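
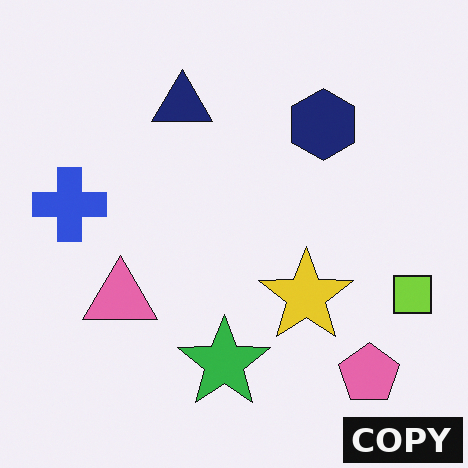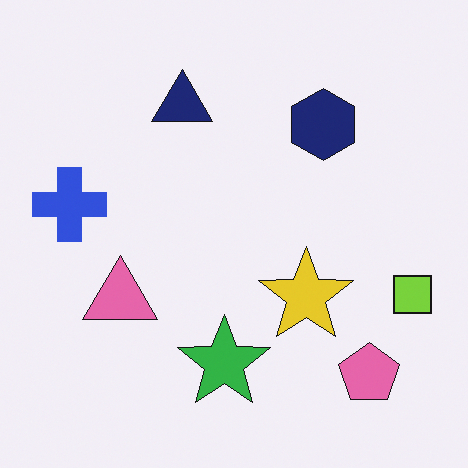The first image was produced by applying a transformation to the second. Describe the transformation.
Watermarked with the text "COPY" in the lower-right corner.

A dark label reading "COPY" appears in the lower-right corner.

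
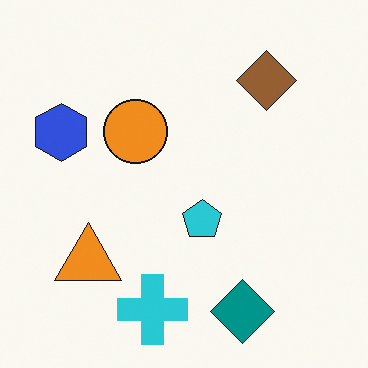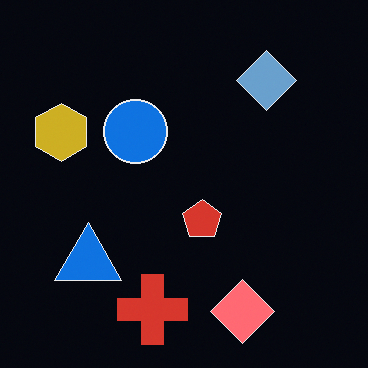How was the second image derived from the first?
This is the original image color-inverted (negative).

The light background has become dark and every shape's color is its complement — a photographic negative.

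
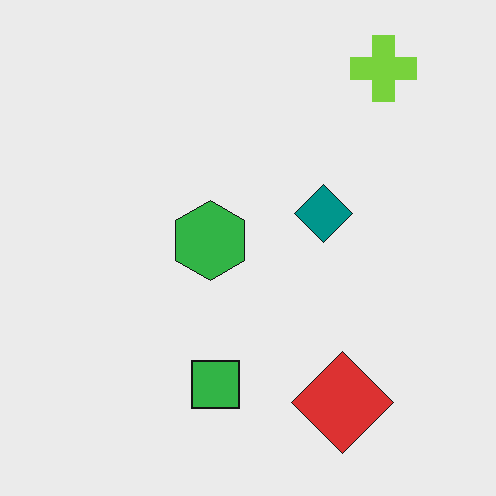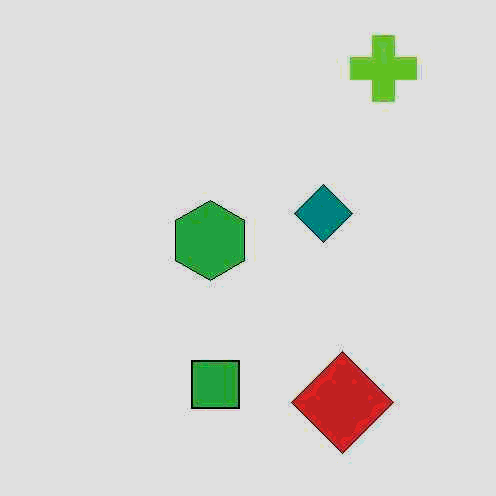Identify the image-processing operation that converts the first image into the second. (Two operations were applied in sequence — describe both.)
The image was given moderate JPEG compression, then posterized to a reduced palette.

Blocky 8×8 compression artifacts appear around shape edges and the flat background shows ringing — characteristic JPEG degradation. Each flat color has snapped to a coarser quantized level — most visibly, the near-white background has dropped to a flat grey.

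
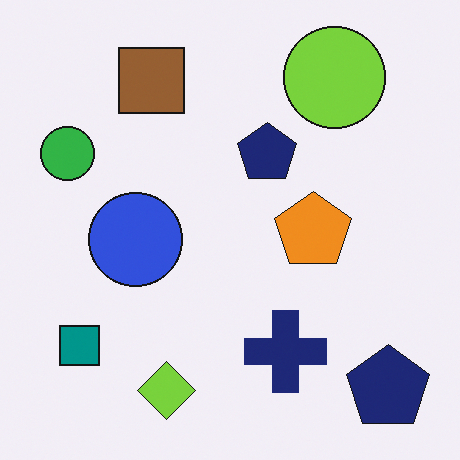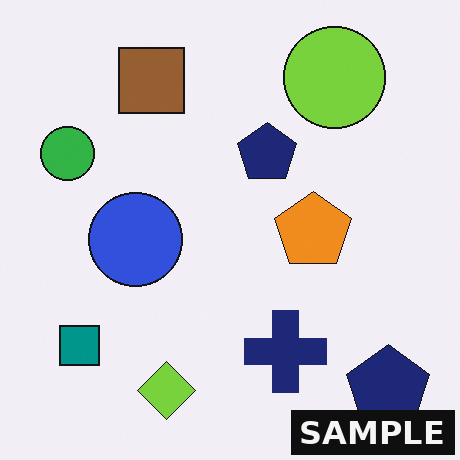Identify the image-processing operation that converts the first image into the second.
Watermarked with the text "SAMPLE" in the lower-right corner.

A dark label reading "SAMPLE" appears in the lower-right corner.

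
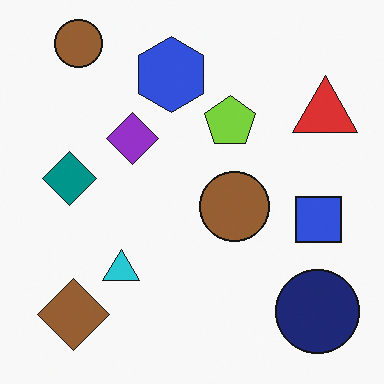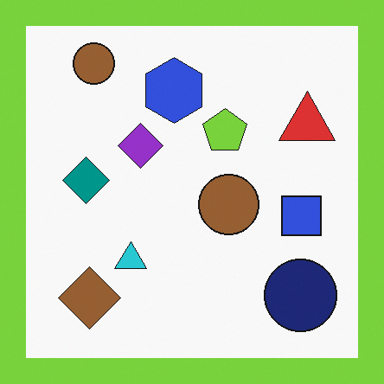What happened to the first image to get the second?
It was framed with a lime border.

A solid lime frame runs around the edge of the second image, with the content slightly shrunk inside it.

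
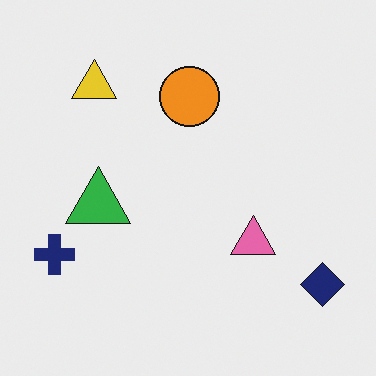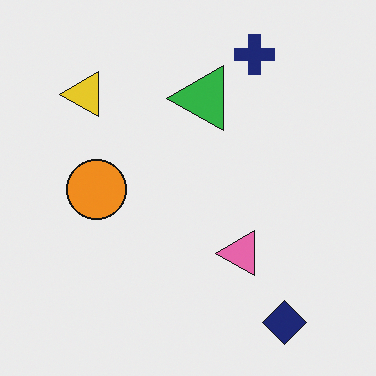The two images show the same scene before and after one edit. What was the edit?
It was transposed (reflected across the top-left ↔ bottom-right diagonal).

Shapes have swapped their row and column positions — what was in the top-right is now in the bottom-left — a diagonal reflection.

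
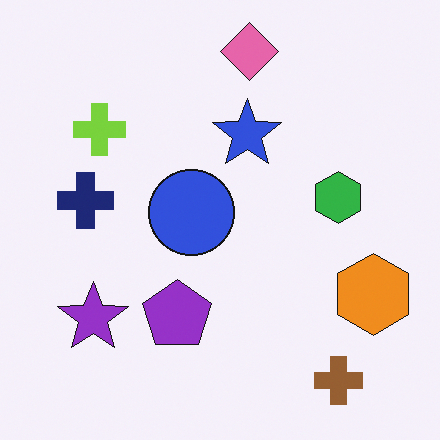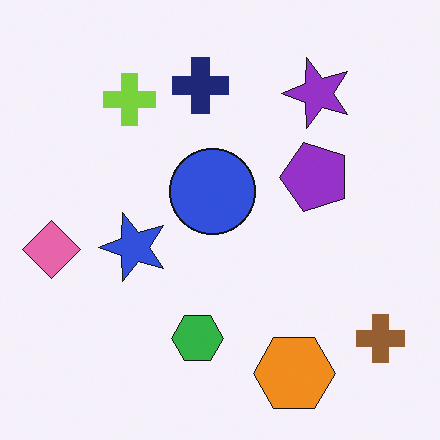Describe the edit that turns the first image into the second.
The second image is the first transposed (reflected across the top-left ↔ bottom-right diagonal).

Shapes have swapped their row and column positions — what was in the top-right is now in the bottom-left — a diagonal reflection.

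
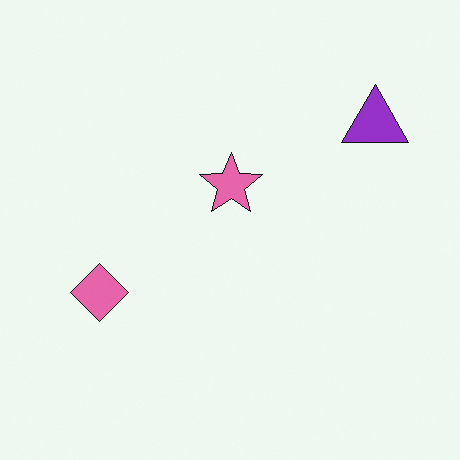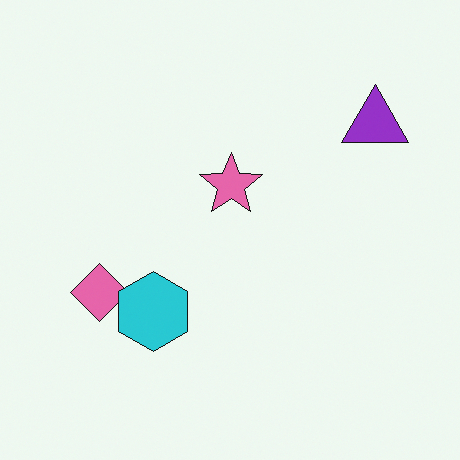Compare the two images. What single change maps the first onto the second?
The transformation is: overlaid with an additional cyan hexagon.

A cyan hexagon appears in the second image that is absent from the first.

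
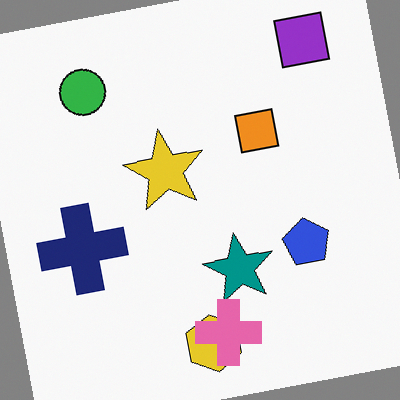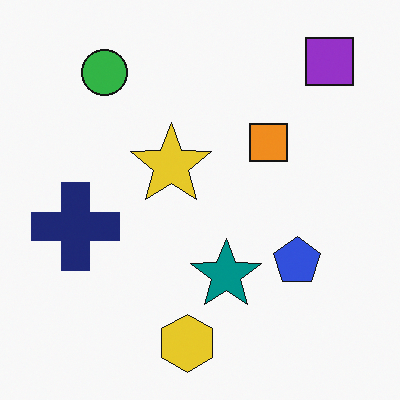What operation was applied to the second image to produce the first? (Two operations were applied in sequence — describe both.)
It was rotated counter-clockwise by a few degrees, then overlaid with an additional pink cross.

Every shape is tilted by the same angle and the image corners show triangular fill wedges — a whole-image rotation by a non-right angle. A pink cross appears in the first image that is absent from the second.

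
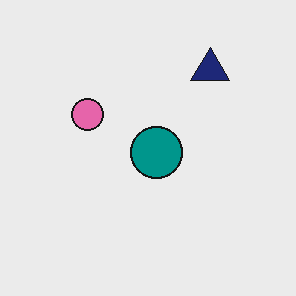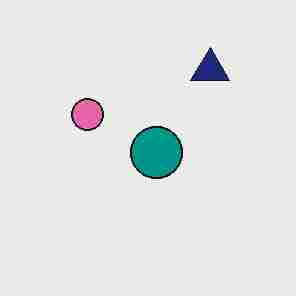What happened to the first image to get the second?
The second image is the first heavily JPEG-compressed with obvious blocking artifacts.

Blocky 8×8 compression artifacts appear around shape edges and the flat background shows ringing — characteristic JPEG degradation.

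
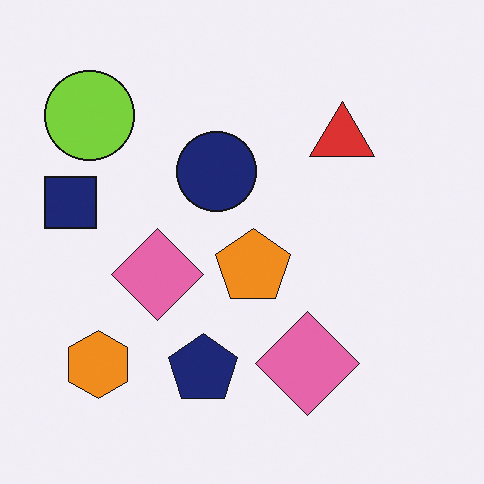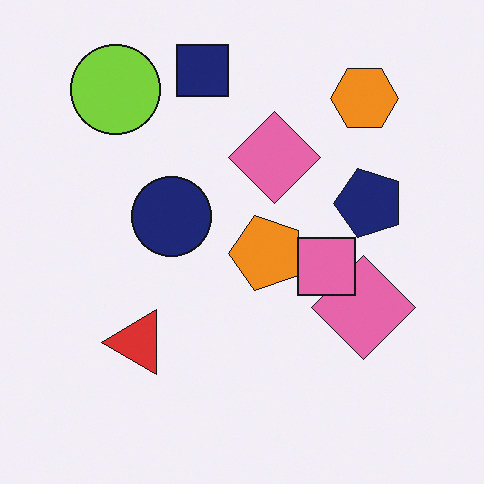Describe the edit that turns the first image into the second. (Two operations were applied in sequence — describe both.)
The second image is the first transposed (reflected across the top-left ↔ bottom-right diagonal), then overlaid with an additional pink square.

Shapes have swapped their row and column positions — what was in the top-right is now in the bottom-left — a diagonal reflection. A pink square appears in the second image that is absent from the first.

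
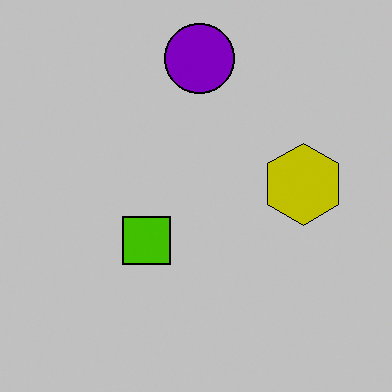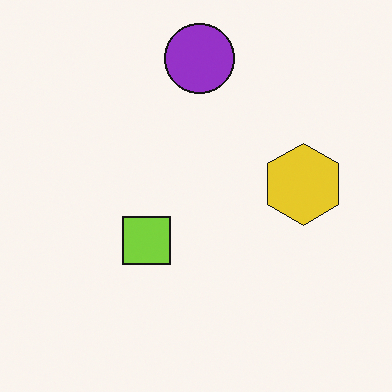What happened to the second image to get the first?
The first image is the second heavily posterized to just a handful of flat colors.

Each flat color has snapped to a coarser quantized level — most visibly, the near-white background has dropped to a flat grey.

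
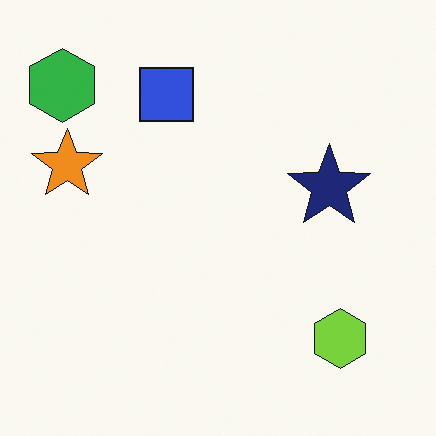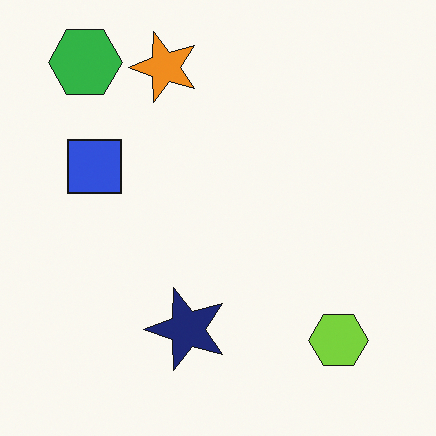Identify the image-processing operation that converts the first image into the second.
This is the original image transposed (reflected across the top-left ↔ bottom-right diagonal).

Shapes have swapped their row and column positions — what was in the top-right is now in the bottom-left — a diagonal reflection.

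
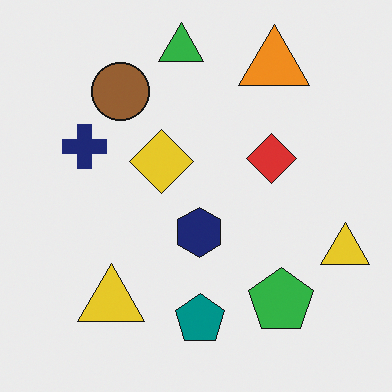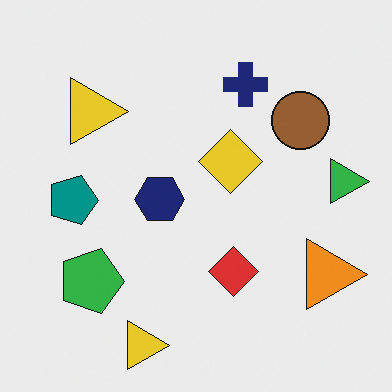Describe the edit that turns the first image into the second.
The transformation is: rotated 90° clockwise.

The orange triangle sits in the top-right of the first image and the bottom-right of the second — consistent with a whole-image 90° clockwise rotation.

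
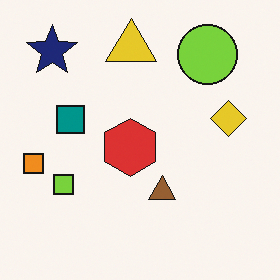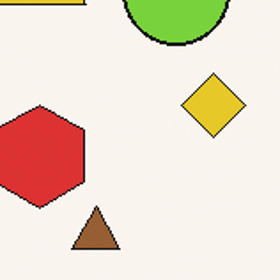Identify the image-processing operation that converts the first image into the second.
It was cropped to a noticeably smaller region and rescaled.

The visible shapes are larger and the field of view is narrower; shapes near the original edges may be partly or wholly outside the frame — a crop-and-rescale.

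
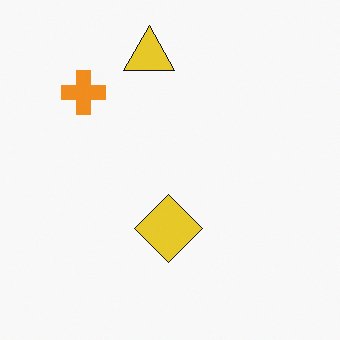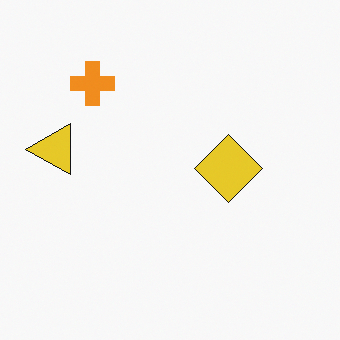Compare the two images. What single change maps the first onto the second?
The transformation is: transposed (reflected across the top-left ↔ bottom-right diagonal).

Shapes have swapped their row and column positions — what was in the top-right is now in the bottom-left — a diagonal reflection.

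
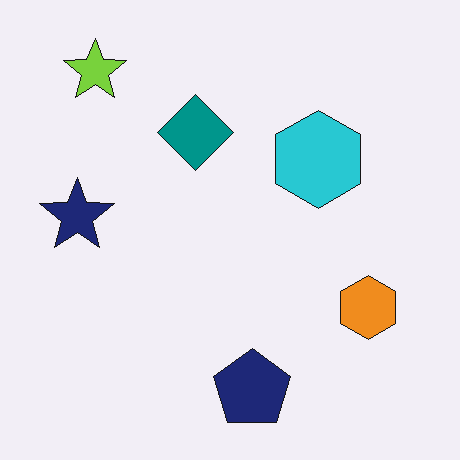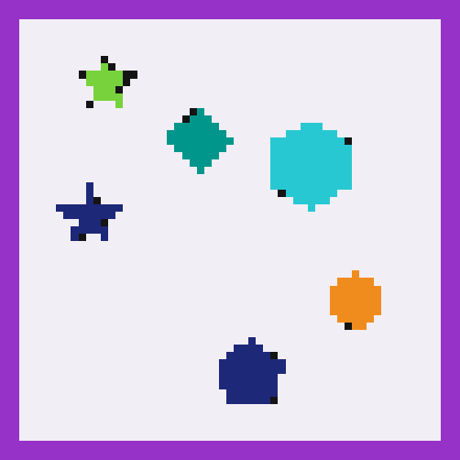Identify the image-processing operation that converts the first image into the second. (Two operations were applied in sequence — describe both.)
It was moderately pixelated, then framed with a purple border.

Shapes are reduced to large square blocks; fine edges and outlines are lost — a downscale-then-upscale (mosaic) effect. A solid purple frame runs around the edge of the second image, with the content slightly shrunk inside it.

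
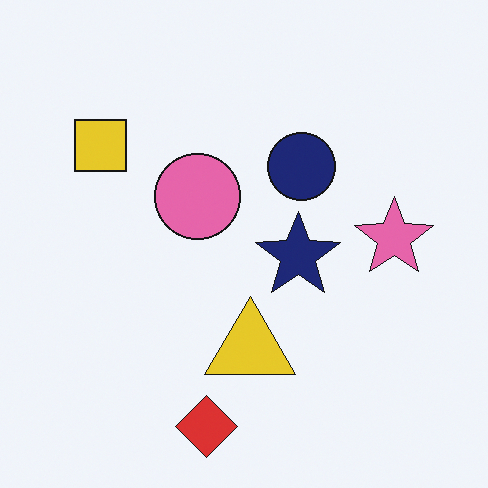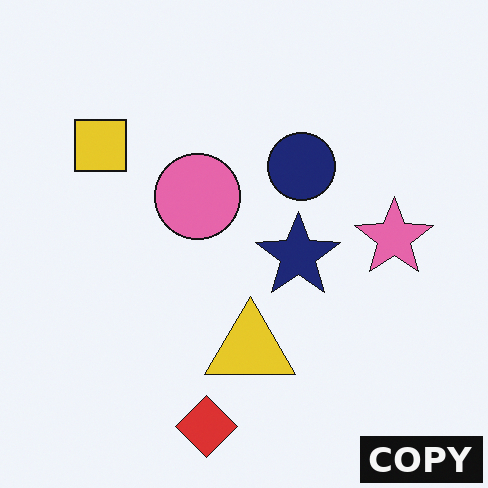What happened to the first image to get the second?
It was watermarked with the text "COPY" in the lower-right corner.

A dark label reading "COPY" appears in the lower-right corner.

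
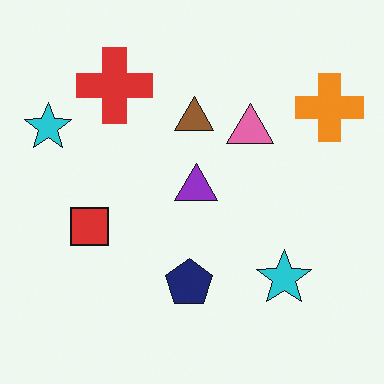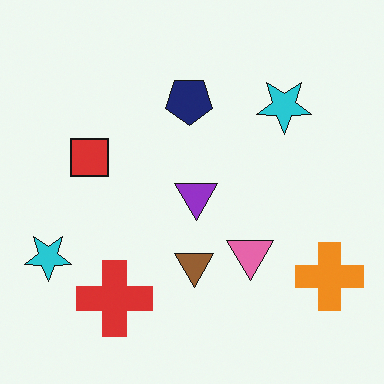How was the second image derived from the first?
The second image is the first flipped vertically (top ↔ bottom).

The red cross is in the top-left of the first image and the bottom-left of the second — shapes on opposite sides of the horizontal midline have swapped in a mirror flip.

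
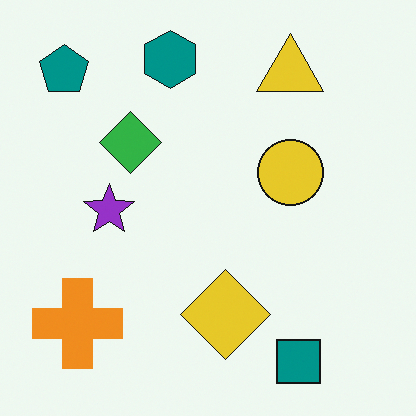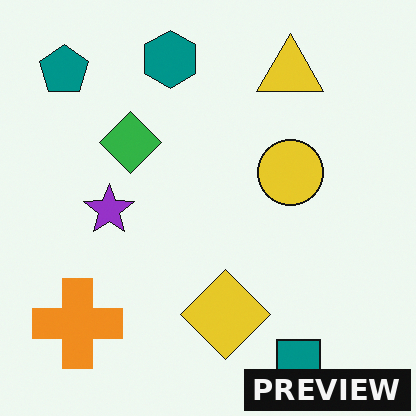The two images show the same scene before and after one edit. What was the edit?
It was watermarked with the text "PREVIEW" in the lower-right corner.

A dark label reading "PREVIEW" appears in the lower-right corner.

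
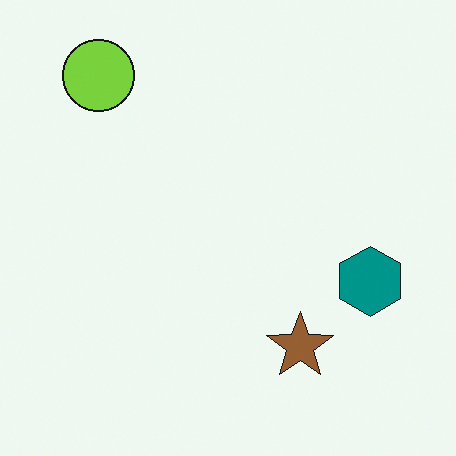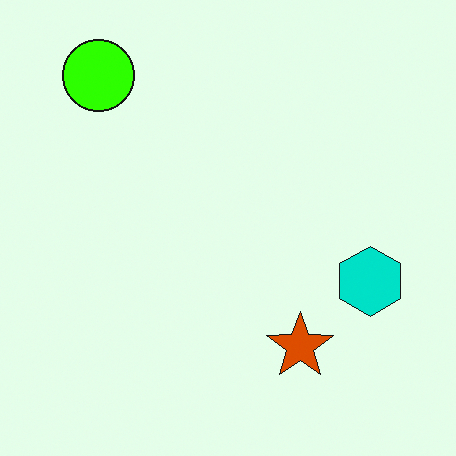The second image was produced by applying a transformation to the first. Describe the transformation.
The image was made much more vivid (saturation change).

All colors are more vivid — a global saturation change.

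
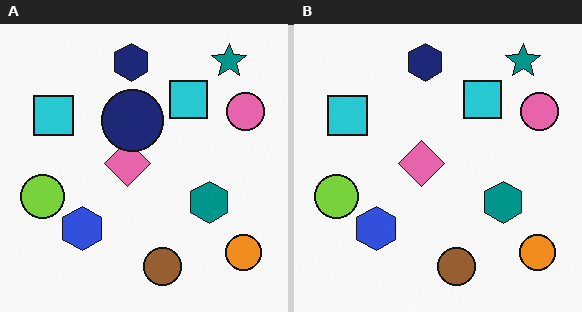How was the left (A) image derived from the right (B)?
It was overlaid with an additional navy circle.

A navy circle appears in the left (A) image that is absent from the right (B).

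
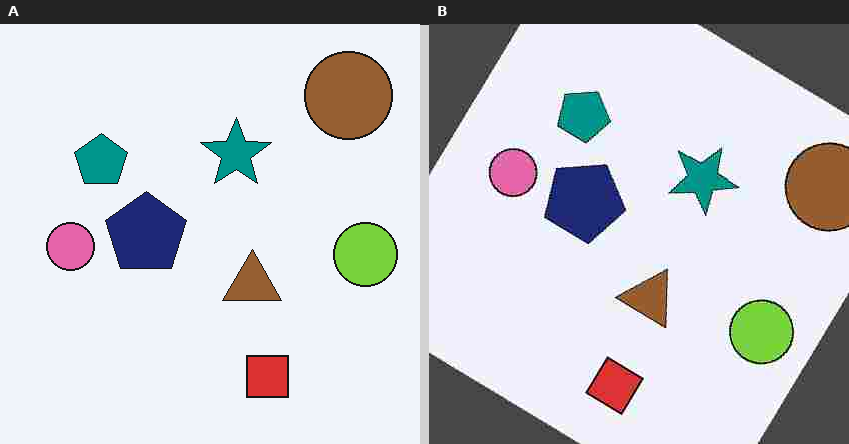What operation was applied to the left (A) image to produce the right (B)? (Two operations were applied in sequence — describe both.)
Rotated clockwise by a large amount — several tens of degrees, then degraded with heavy JPEG compression.

Every shape is tilted by the same angle and the image corners show triangular fill wedges — a whole-image rotation by a non-right angle. Blocky 8×8 compression artifacts appear around shape edges and the flat background shows ringing — characteristic JPEG degradation.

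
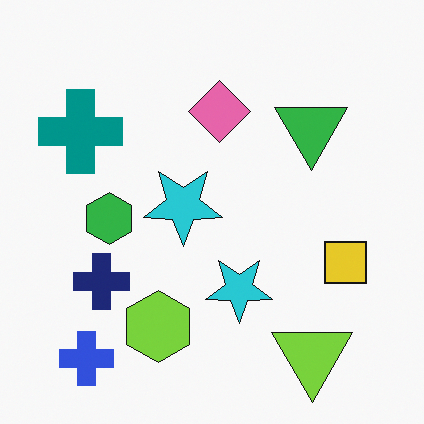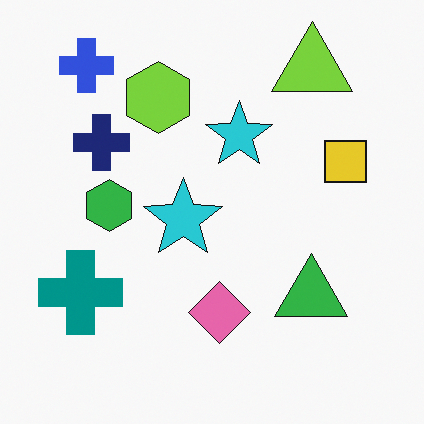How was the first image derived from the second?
It was flipped vertically (top ↔ bottom).

The blue cross is in the top-left of the second image and the bottom-left of the first — shapes on opposite sides of the horizontal midline have swapped in a mirror flip.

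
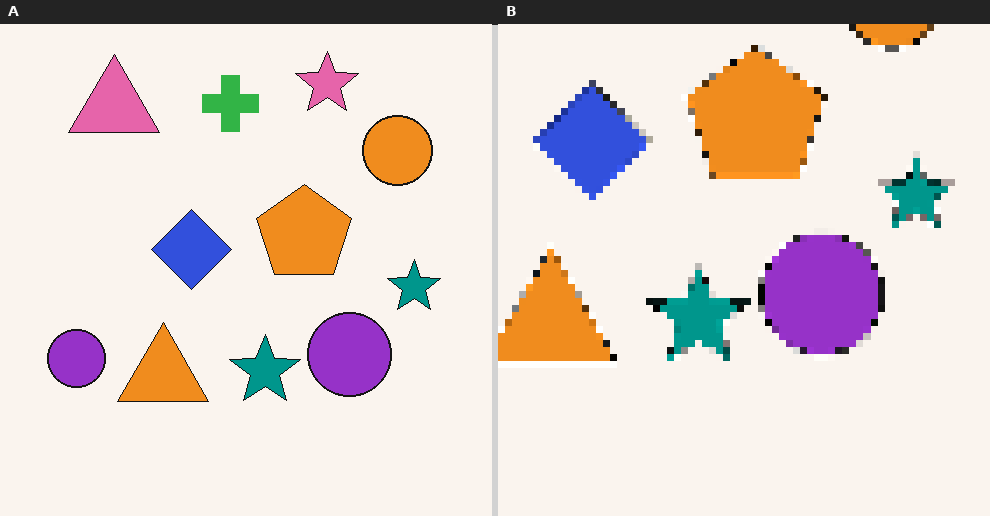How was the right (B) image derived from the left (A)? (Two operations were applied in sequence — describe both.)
The image was cropped slightly and scaled back up, then pixelated into visible square blocks.

The visible shapes are larger and the field of view is narrower; shapes near the original edges may be partly or wholly outside the frame — a crop-and-rescale. Shapes are reduced to large square blocks; fine edges and outlines are lost — a downscale-then-upscale (mosaic) effect.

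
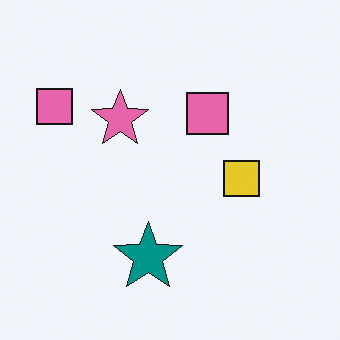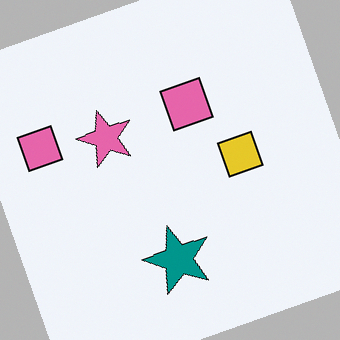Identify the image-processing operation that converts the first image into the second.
The image was rotated counter-clockwise by a clearly visible amount.

Every shape is tilted by the same angle and the image corners show triangular fill wedges — a whole-image rotation by a non-right angle.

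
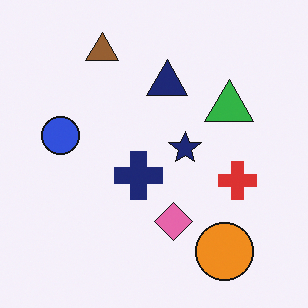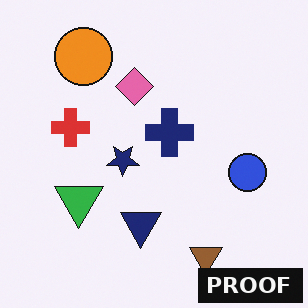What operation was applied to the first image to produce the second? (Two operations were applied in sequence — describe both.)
It was rotated 180°, then watermarked with the text "PROOF" in the lower-right corner.

The orange circle sits in the bottom-right of the first image and the top-left of the second — consistent with a whole-image 180° rotation. A dark label reading "PROOF" appears in the lower-right corner.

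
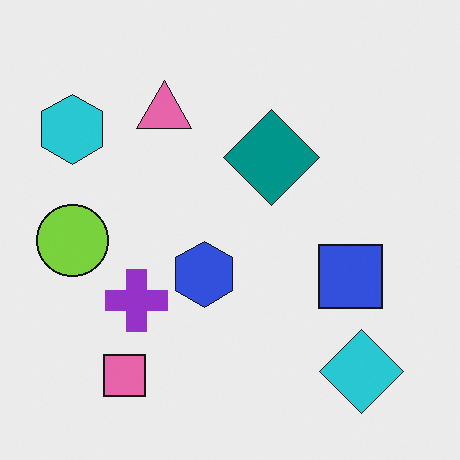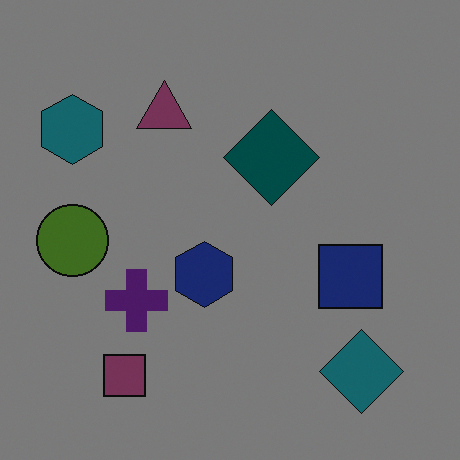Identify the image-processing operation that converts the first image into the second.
The image was darkened a lot.

Every pixel — background and shapes alike — is uniformly darkened.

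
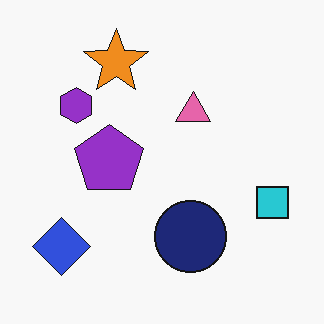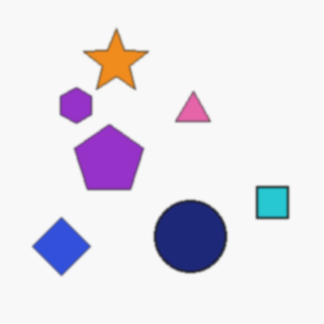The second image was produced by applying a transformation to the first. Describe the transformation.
It was slightly softened.

Shape edges and outlines are uniformly softened across the whole image.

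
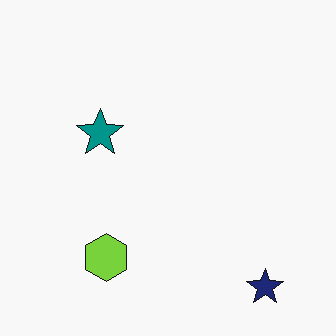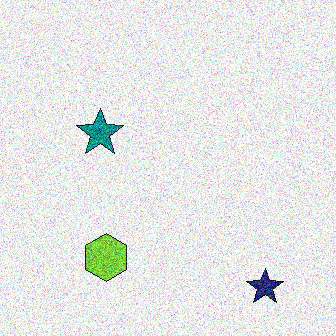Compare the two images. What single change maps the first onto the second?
The second image is the first degraded with heavy additive noise.

Random speckle covers the whole image, including the flat background.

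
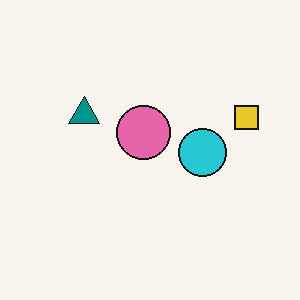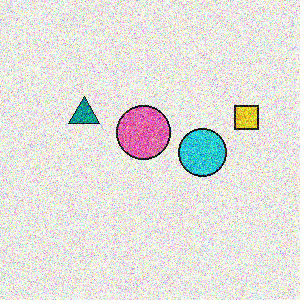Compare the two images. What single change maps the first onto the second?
The second image is the first degraded with strong gaussian noise.

Random speckle covers the whole image, including the flat background.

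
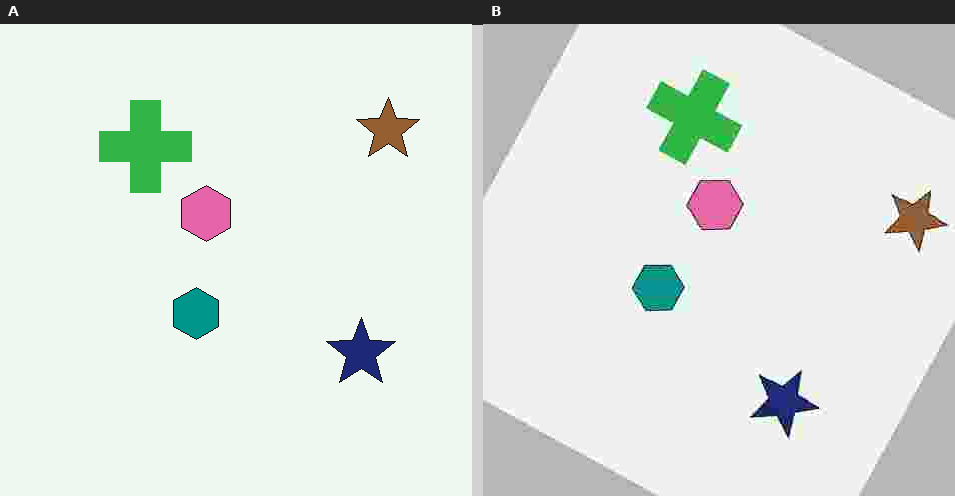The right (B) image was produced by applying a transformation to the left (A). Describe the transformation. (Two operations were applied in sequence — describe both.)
The transformation is: rotated clockwise by a clearly visible amount, then heavily JPEG-compressed with obvious blocking artifacts.

Every shape is tilted by the same angle and the image corners show triangular fill wedges — a whole-image rotation by a non-right angle. Blocky 8×8 compression artifacts appear around shape edges and the flat background shows ringing — characteristic JPEG degradation.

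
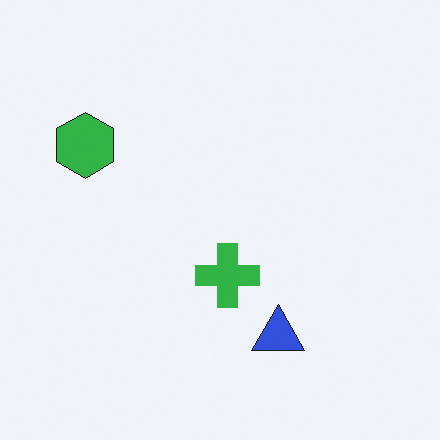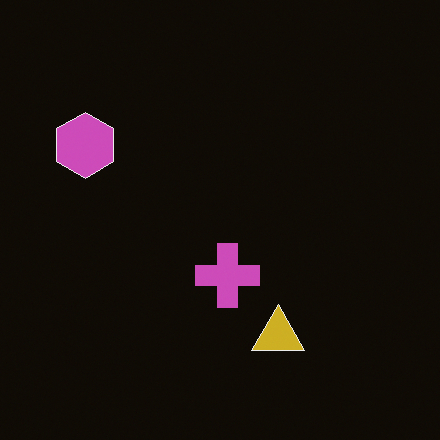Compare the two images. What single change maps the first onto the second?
The second image is the first color-inverted (negative).

The light background has become dark and every shape's color is its complement — a photographic negative.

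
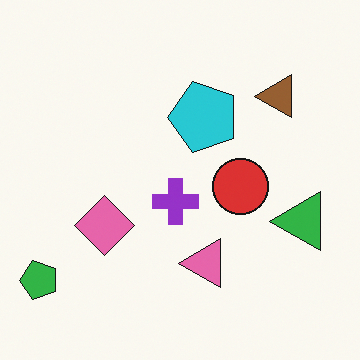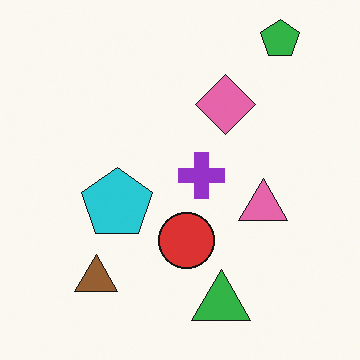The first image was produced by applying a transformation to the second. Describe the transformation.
This is the original image transposed (reflected across the top-left ↔ bottom-right diagonal).

Shapes have swapped their row and column positions — what was in the top-right is now in the bottom-left — a diagonal reflection.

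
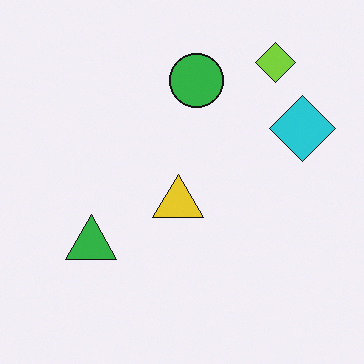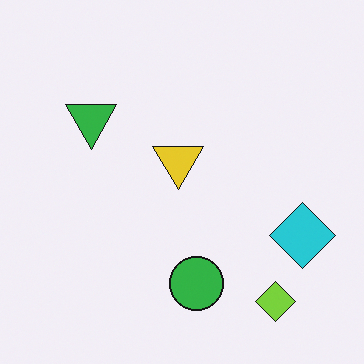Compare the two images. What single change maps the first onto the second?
The image was flipped vertically (top ↔ bottom).

The lime diamond is in the top-right of the first image and the bottom-right of the second — shapes on opposite sides of the horizontal midline have swapped in a mirror flip.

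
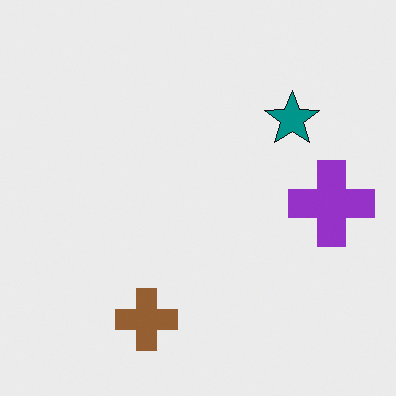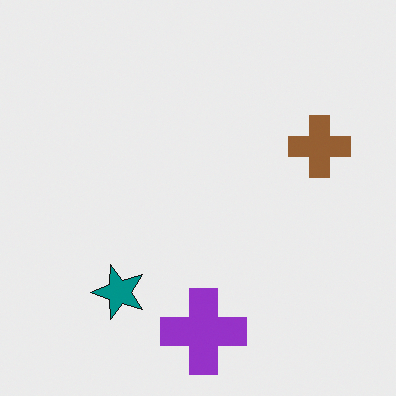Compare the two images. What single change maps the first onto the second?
It was transposed (reflected across the top-left ↔ bottom-right diagonal).

Shapes have swapped their row and column positions — what was in the top-right is now in the bottom-left — a diagonal reflection.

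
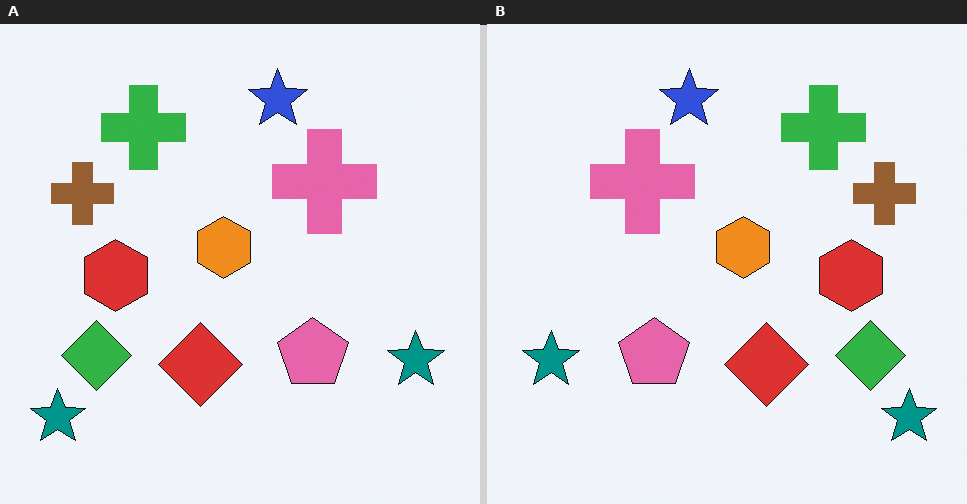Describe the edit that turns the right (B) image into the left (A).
The left (A) image is the right (B) flipped horizontally (left ↔ right).

The brown cross is in the right of the right (B) image and the left of the left (A) — shapes on opposite sides of the vertical midline have swapped in a mirror flip.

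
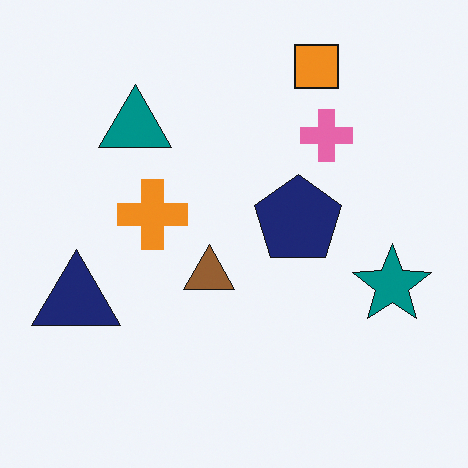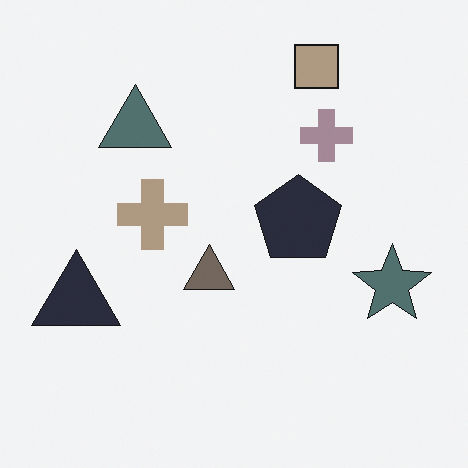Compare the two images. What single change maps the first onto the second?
It was heavily desaturated.

All colors are more muted and greyish — a global saturation change.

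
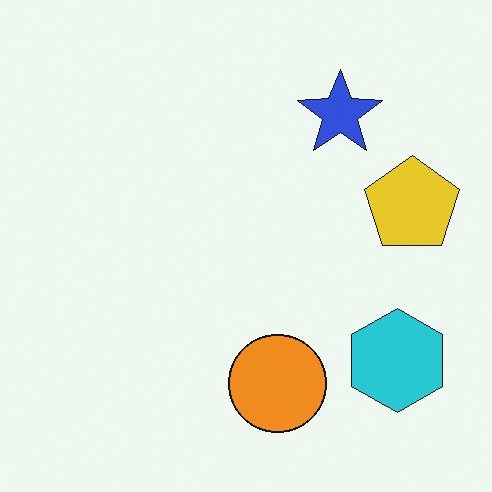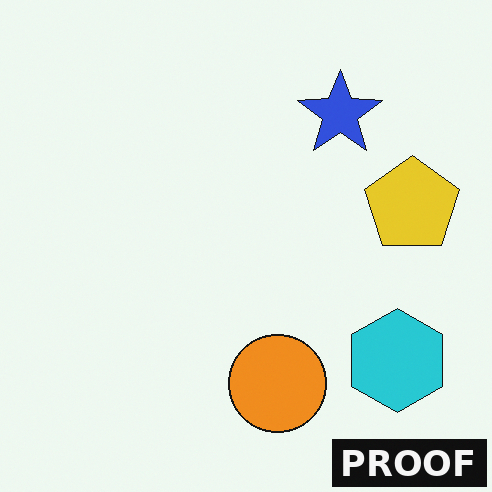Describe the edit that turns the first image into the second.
Watermarked with the text "PROOF" in the lower-right corner.

A dark label reading "PROOF" appears in the lower-right corner.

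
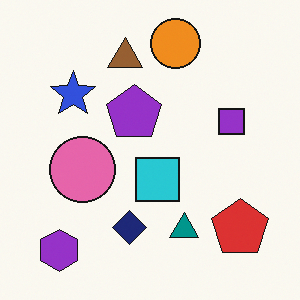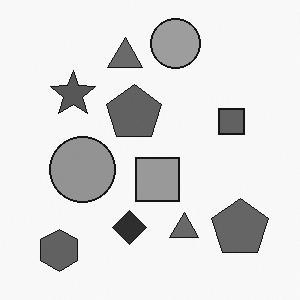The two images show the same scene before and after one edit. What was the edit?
It was converted to grayscale.

All color is removed — every shape is now a shade of grey.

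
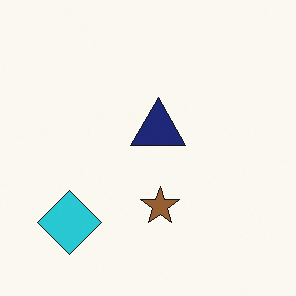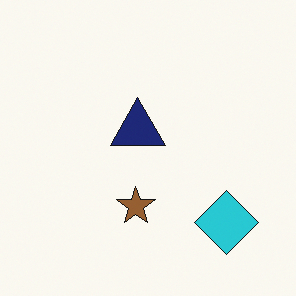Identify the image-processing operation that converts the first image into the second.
This is the original image flipped horizontally (left ↔ right).

The cyan diamond is in the bottom-left of the first image and the bottom-right of the second — shapes on opposite sides of the vertical midline have swapped in a mirror flip.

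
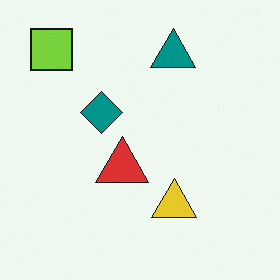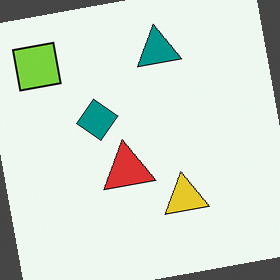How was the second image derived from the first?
The image was rotated counter-clockwise by a slight angle.

Every shape is tilted by the same angle and the image corners show triangular fill wedges — a whole-image rotation by a non-right angle.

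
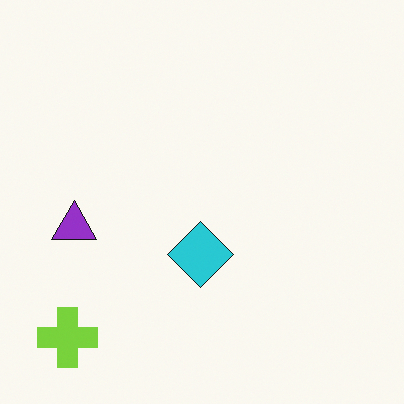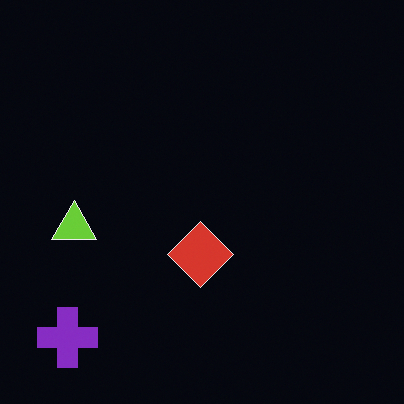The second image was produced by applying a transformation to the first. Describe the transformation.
The second image is the first color-inverted (negative).

The light background has become dark and every shape's color is its complement — a photographic negative.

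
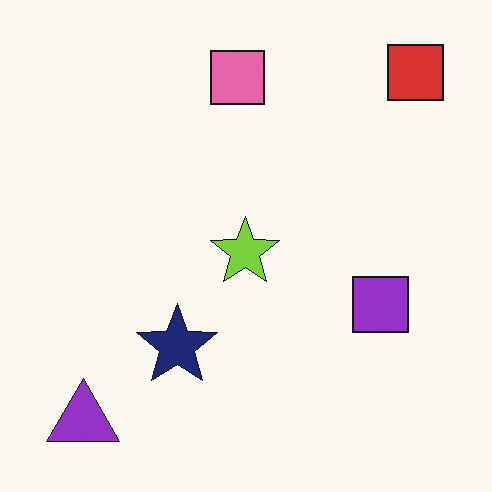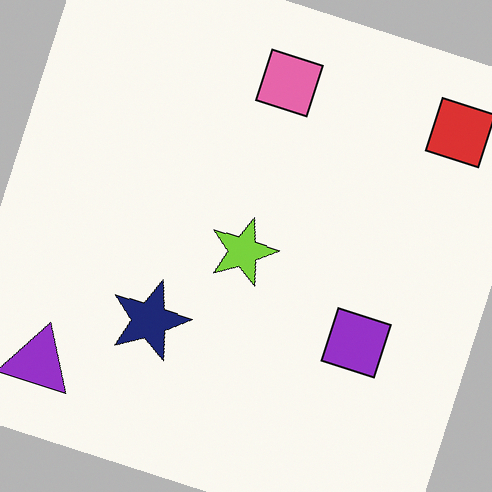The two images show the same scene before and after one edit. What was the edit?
The second image is the first rotated clockwise by a moderate amount.

Every shape is tilted by the same angle and the image corners show triangular fill wedges — a whole-image rotation by a non-right angle.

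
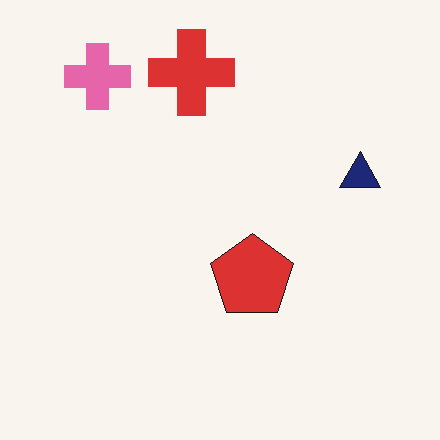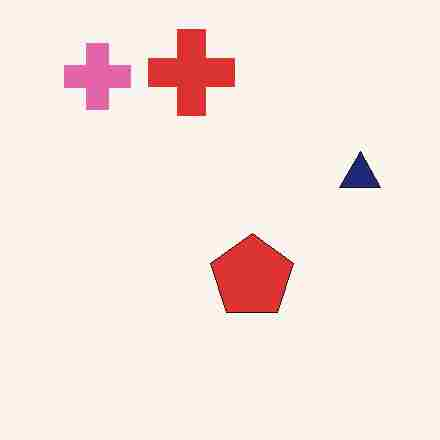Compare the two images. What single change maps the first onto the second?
It was heavily JPEG-compressed with obvious blocking artifacts.

Blocky 8×8 compression artifacts appear around shape edges and the flat background shows ringing — characteristic JPEG degradation.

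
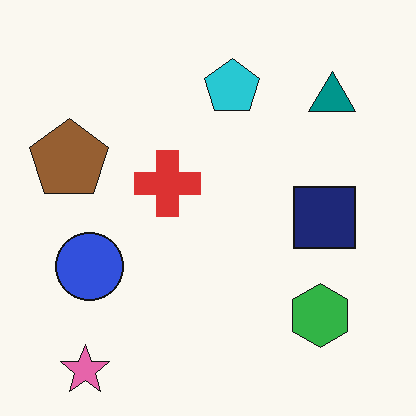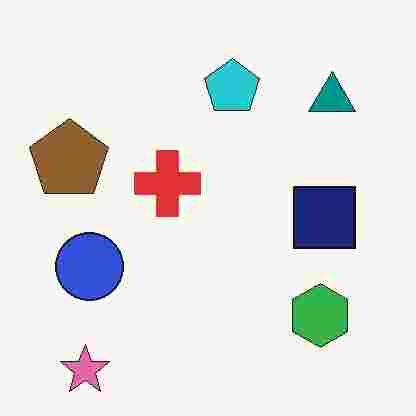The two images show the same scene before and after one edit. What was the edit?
The second image is the first degraded with heavy JPEG compression.

Blocky 8×8 compression artifacts appear around shape edges and the flat background shows ringing — characteristic JPEG degradation.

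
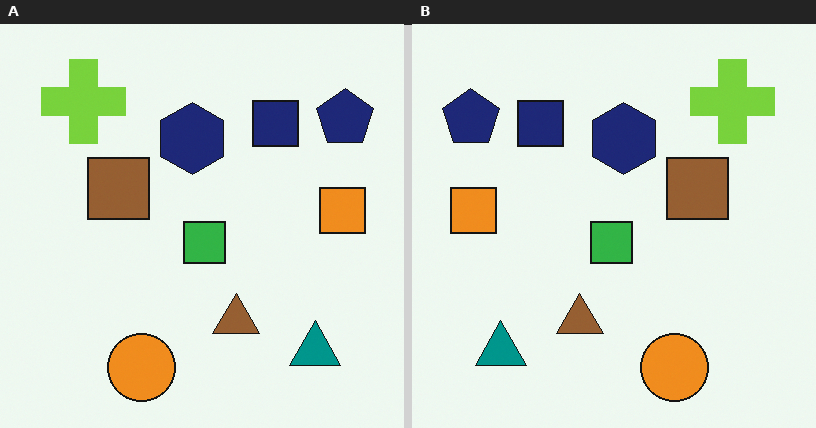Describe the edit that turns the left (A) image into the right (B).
Flipped horizontally (left ↔ right).

The navy pentagon is in the top-right of the left (A) image and the top-left of the right (B) — shapes on opposite sides of the vertical midline have swapped in a mirror flip.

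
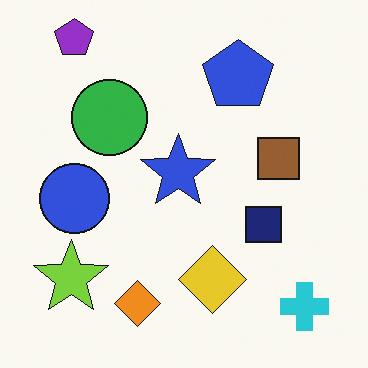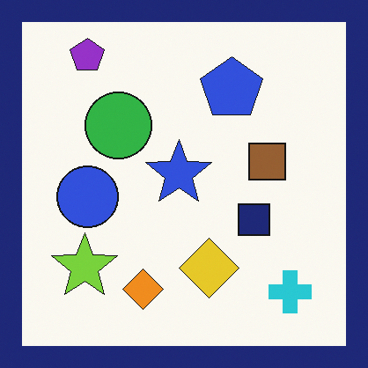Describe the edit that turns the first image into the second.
This is the original image framed with a navy border.

A solid navy frame runs around the edge of the second image, with the content slightly shrunk inside it.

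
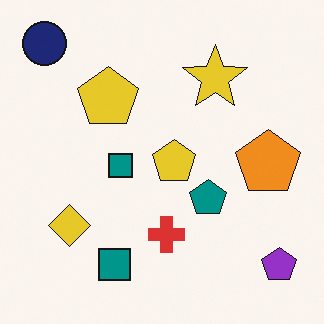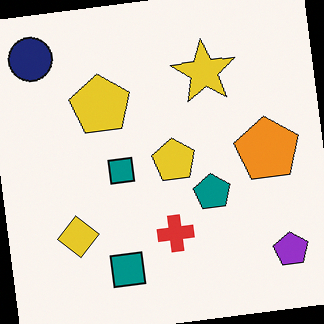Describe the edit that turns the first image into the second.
The image was rotated counter-clockwise by a slight angle.

Every shape is tilted by the same angle and the image corners show triangular fill wedges — a whole-image rotation by a non-right angle.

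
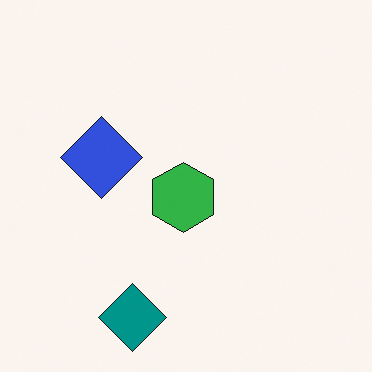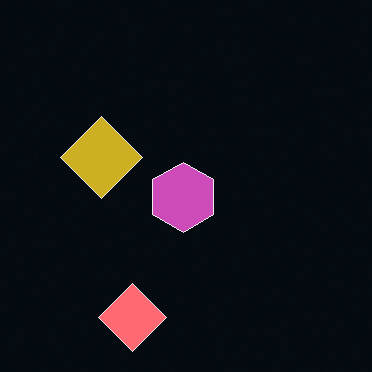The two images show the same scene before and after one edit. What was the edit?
It was color-inverted (negative).

The light background has become dark and every shape's color is its complement — a photographic negative.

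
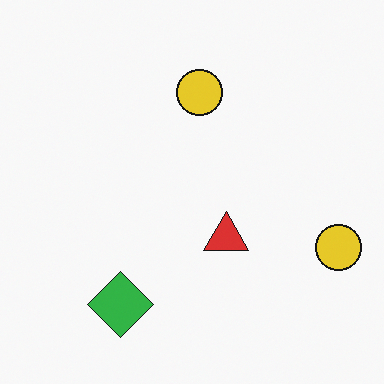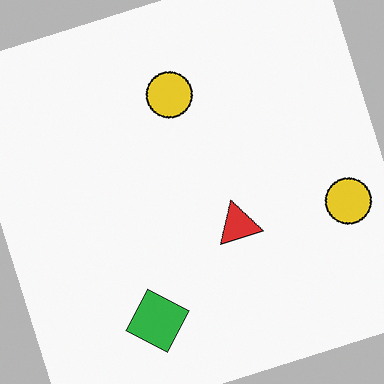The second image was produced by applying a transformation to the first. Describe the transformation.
The second image is the first rotated counter-clockwise by a moderate amount.

Every shape is tilted by the same angle and the image corners show triangular fill wedges — a whole-image rotation by a non-right angle.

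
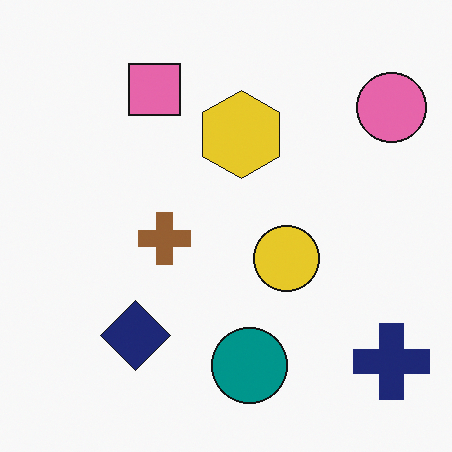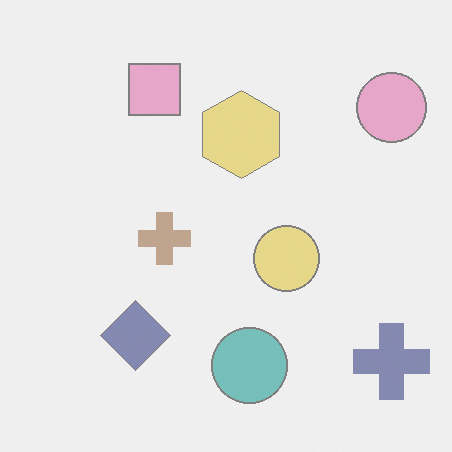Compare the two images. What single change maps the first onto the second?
The second image is the first given much lower contrast.

Tones are pushed toward mid-grey across the whole image — a global contrast change.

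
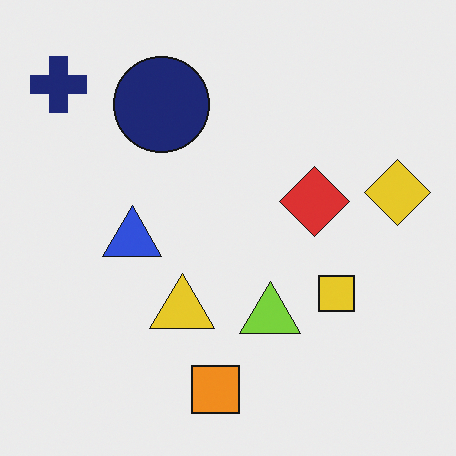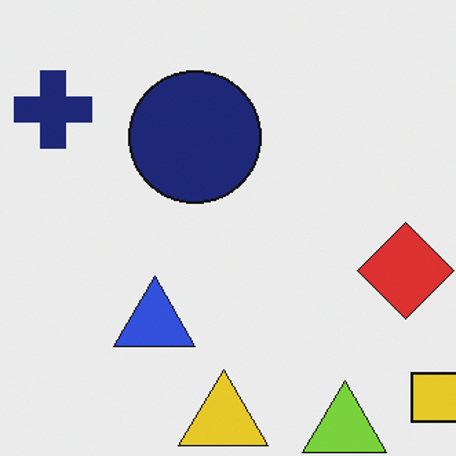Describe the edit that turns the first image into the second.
The second image is the first cropped to a modestly smaller region and rescaled.

The visible shapes are larger and the field of view is narrower; shapes near the original edges may be partly or wholly outside the frame — a crop-and-rescale.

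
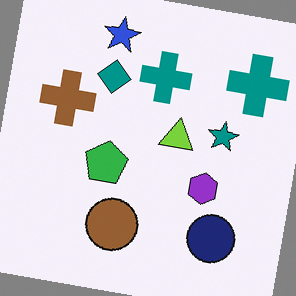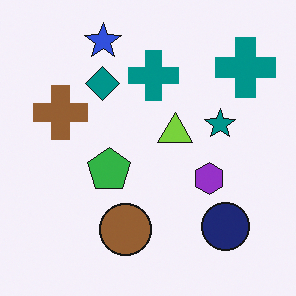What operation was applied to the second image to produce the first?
The first image is the second rotated clockwise by a small amount.

Every shape is tilted by the same angle and the image corners show triangular fill wedges — a whole-image rotation by a non-right angle.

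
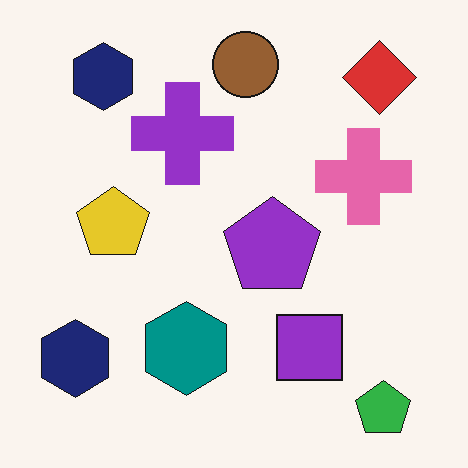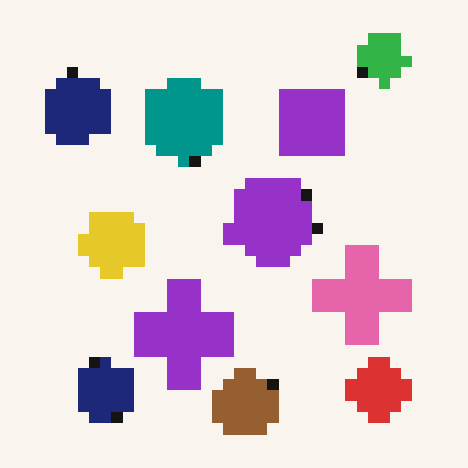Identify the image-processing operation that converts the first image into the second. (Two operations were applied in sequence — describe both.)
The transformation is: flipped vertically (top ↔ bottom), then coarsely pixelated.

The green pentagon is in the bottom-right of the first image and the top-right of the second — shapes on opposite sides of the horizontal midline have swapped in a mirror flip. Shapes are reduced to large square blocks; fine edges and outlines are lost — a downscale-then-upscale (mosaic) effect.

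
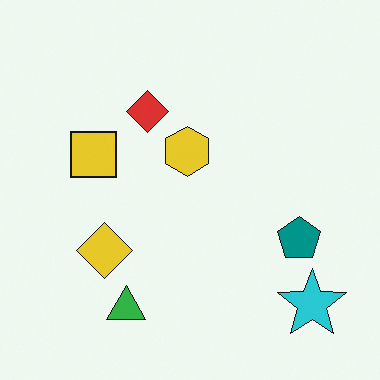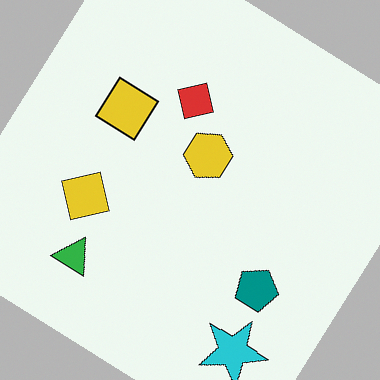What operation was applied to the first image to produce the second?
The image was rotated clockwise by a large amount — several tens of degrees.

Every shape is tilted by the same angle and the image corners show triangular fill wedges — a whole-image rotation by a non-right angle.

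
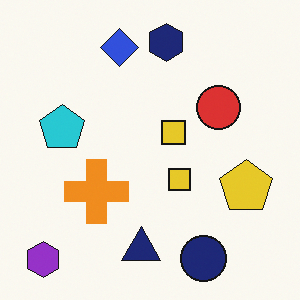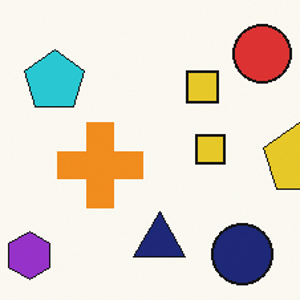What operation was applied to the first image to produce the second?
Cropped slightly and scaled back up.

The visible shapes are larger and the field of view is narrower; shapes near the original edges may be partly or wholly outside the frame — a crop-and-rescale.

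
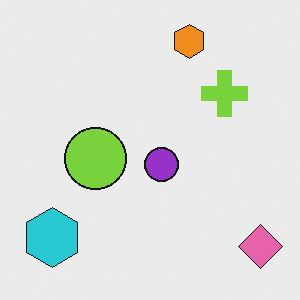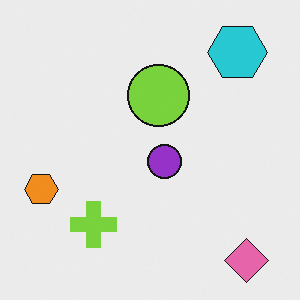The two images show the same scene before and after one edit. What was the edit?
It was transposed (reflected across the top-left ↔ bottom-right diagonal).

Shapes have swapped their row and column positions — what was in the top-right is now in the bottom-left — a diagonal reflection.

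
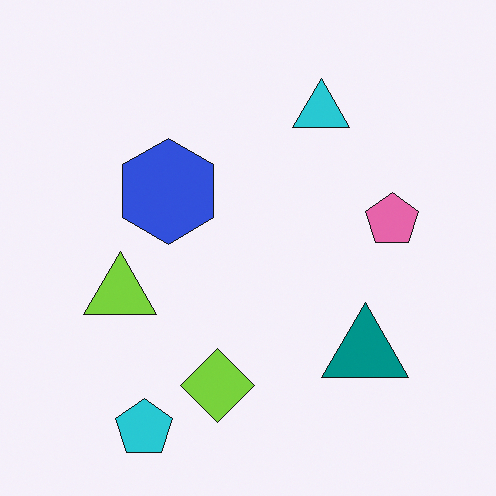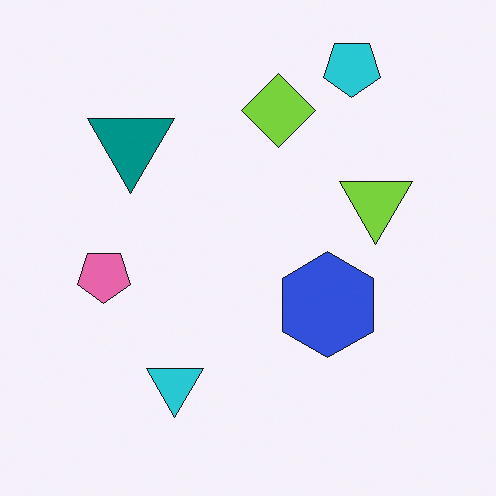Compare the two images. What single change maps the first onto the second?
The image was rotated 180°.

The cyan pentagon sits in the bottom-left of the first image and the top-right of the second — consistent with a whole-image 180° rotation.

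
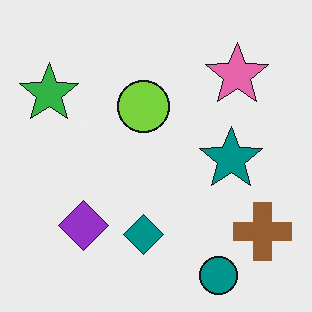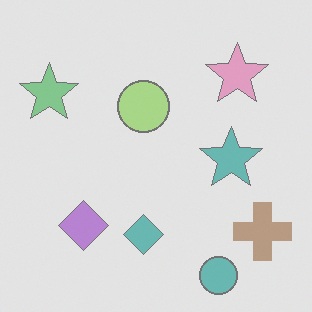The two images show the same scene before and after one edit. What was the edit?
The transformation is: given much lower contrast.

Tones are pushed toward mid-grey across the whole image — a global contrast change.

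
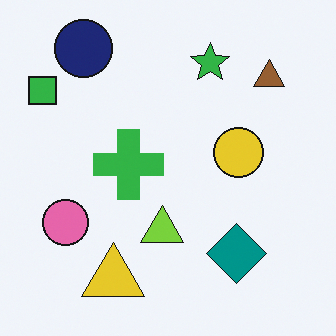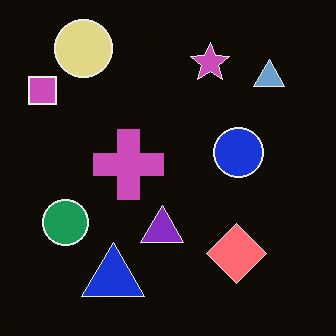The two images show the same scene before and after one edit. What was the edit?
The transformation is: color-inverted (negative).

The light background has become dark and every shape's color is its complement — a photographic negative.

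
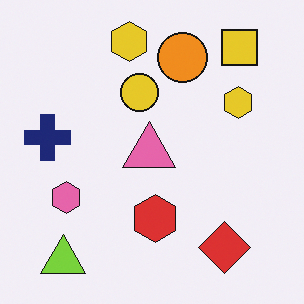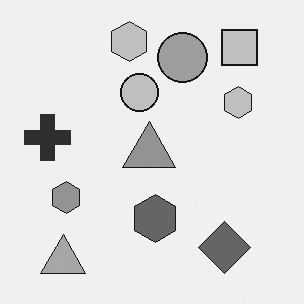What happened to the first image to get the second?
Converted to grayscale.

All color is removed — every shape is now a shade of grey.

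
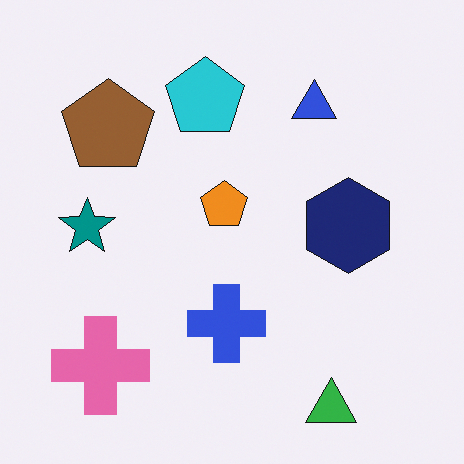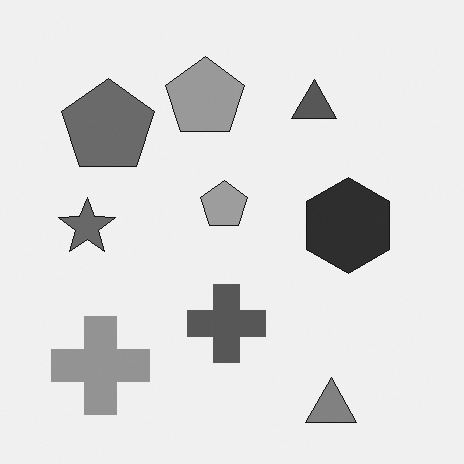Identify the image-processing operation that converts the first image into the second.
The transformation is: converted to grayscale.

All color is removed — every shape is now a shade of grey.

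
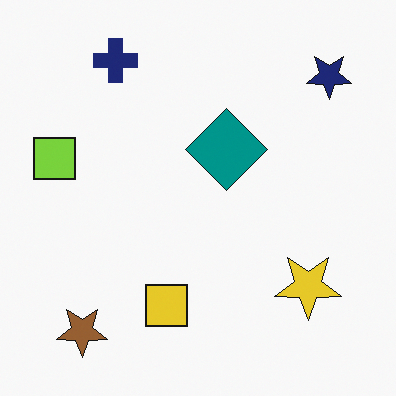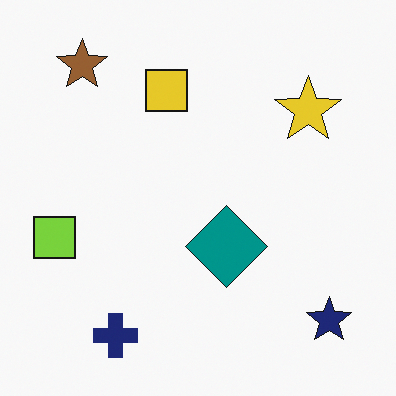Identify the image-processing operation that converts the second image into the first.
The transformation is: flipped vertically (top ↔ bottom).

The navy cross is in the bottom-left of the second image and the top-left of the first — shapes on opposite sides of the horizontal midline have swapped in a mirror flip.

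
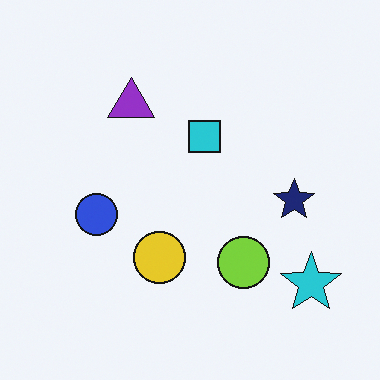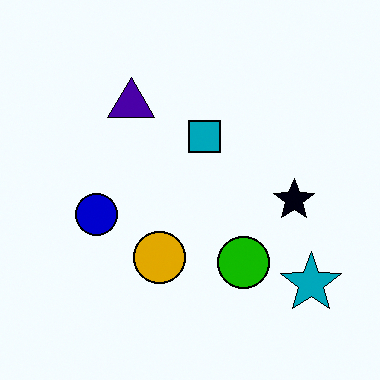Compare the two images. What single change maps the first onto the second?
The transformation is: given much higher contrast.

Tones are pushed away from mid-grey across the whole image — a global contrast change.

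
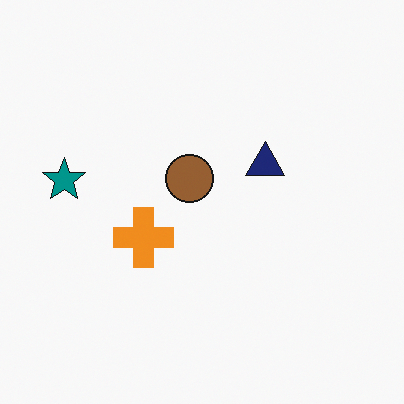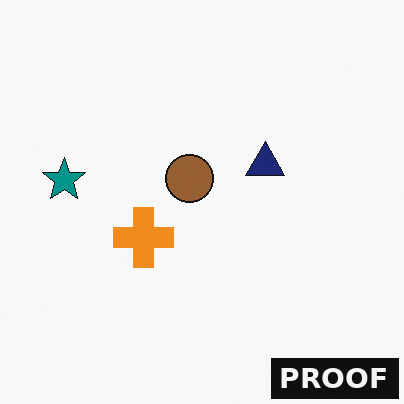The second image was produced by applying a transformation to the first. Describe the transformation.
The second image is the first watermarked with the text "PROOF" in the lower-right corner.

A dark label reading "PROOF" appears in the lower-right corner.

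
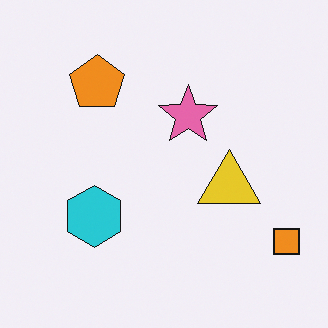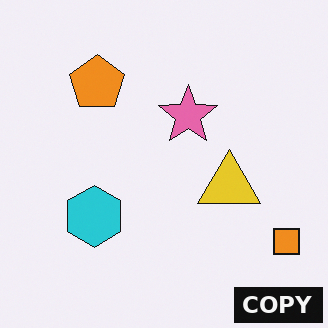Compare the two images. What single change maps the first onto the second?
This is the original image watermarked with the text "COPY" in the lower-right corner.

A dark label reading "COPY" appears in the lower-right corner.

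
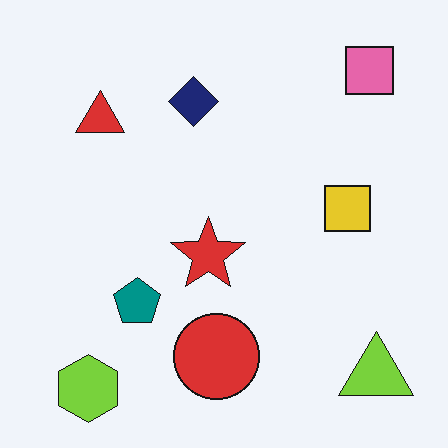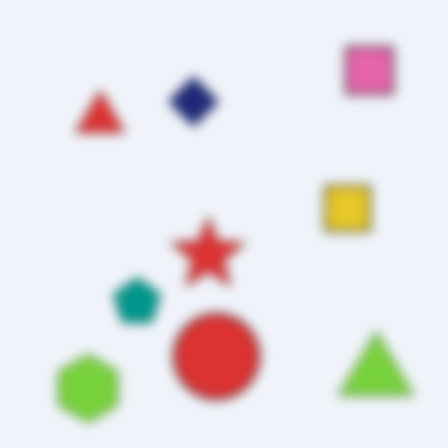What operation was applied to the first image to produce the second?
This is the original image strongly gaussian-blurred.

Shape edges and outlines are uniformly softened across the whole image.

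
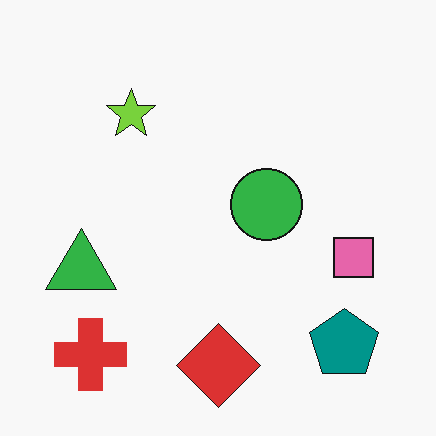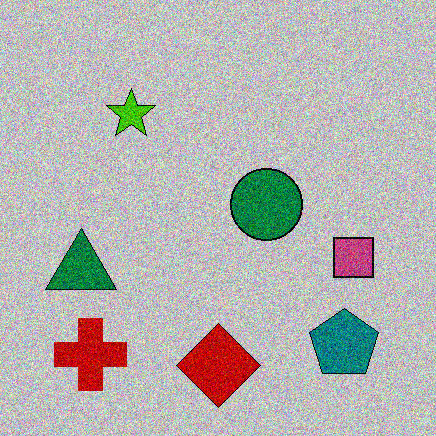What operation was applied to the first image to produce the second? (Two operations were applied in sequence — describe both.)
The second image is the first aggressively posterized, then degraded with a thick layer of grain.

Each flat color has snapped to a coarser quantized level — most visibly, the near-white background has dropped to a flat grey. Random speckle covers the whole image, including the flat background.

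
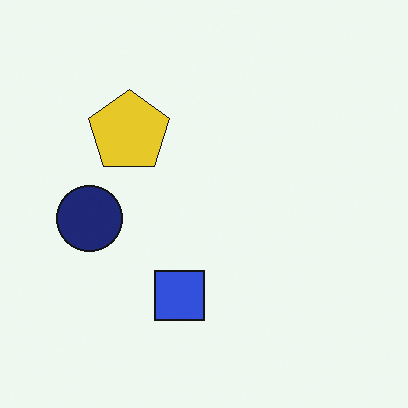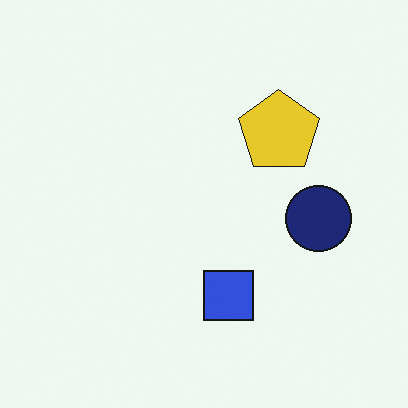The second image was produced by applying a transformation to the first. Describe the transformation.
It was flipped horizontally (left ↔ right).

The navy circle is in the left of the first image and the right of the second — shapes on opposite sides of the vertical midline have swapped in a mirror flip.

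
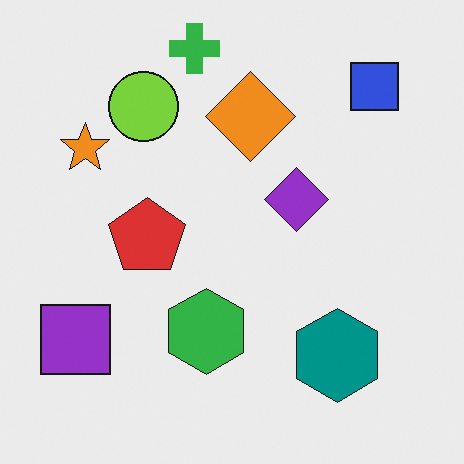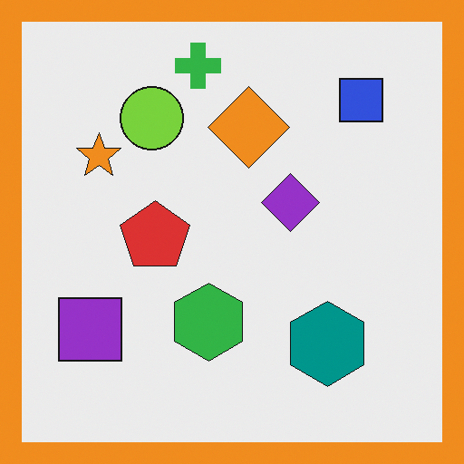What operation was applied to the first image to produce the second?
The image was framed with a orange border.

A solid orange frame runs around the edge of the second image, with the content slightly shrunk inside it.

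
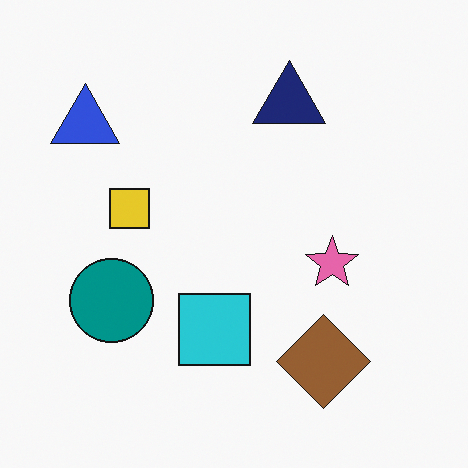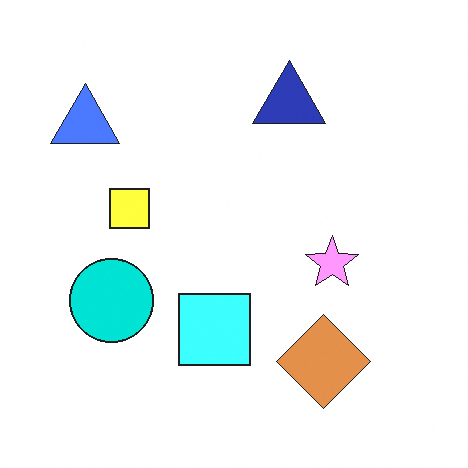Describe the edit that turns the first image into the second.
The image was brightened a lot.

Every pixel — background and shapes alike — is uniformly brightened.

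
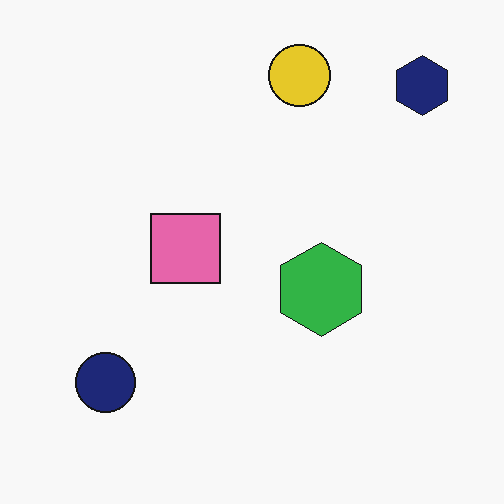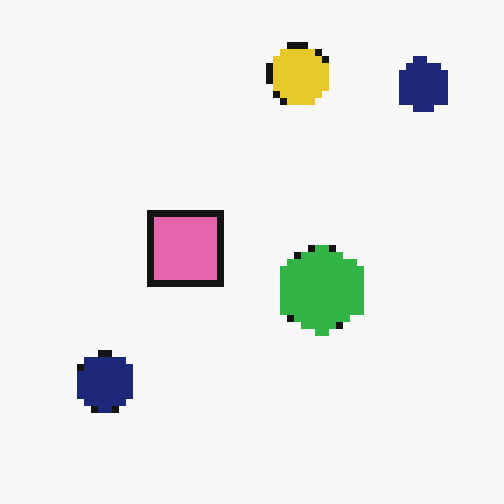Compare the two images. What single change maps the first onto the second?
Moderately pixelated.

Shapes are reduced to large square blocks; fine edges and outlines are lost — a downscale-then-upscale (mosaic) effect.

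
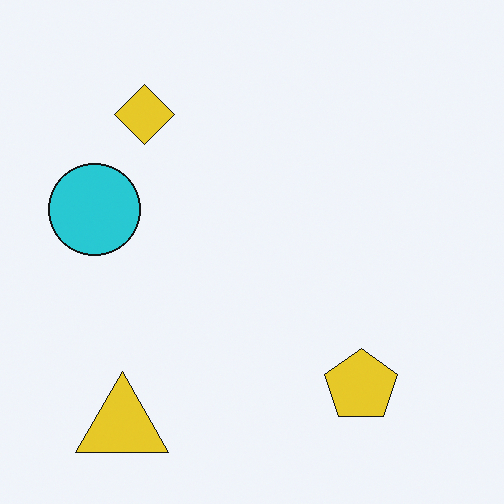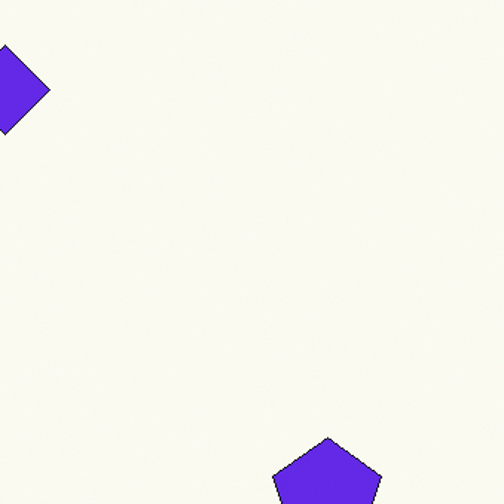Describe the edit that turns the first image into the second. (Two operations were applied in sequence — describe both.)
It was hue-shifted by a large amount, then cropped to a modestly smaller region and rescaled.

Every shape's color has rotated by the same amount around the hue wheel — a uniform hue shift. The visible shapes are larger and the field of view is narrower; shapes near the original edges may be partly or wholly outside the frame — a crop-and-rescale.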